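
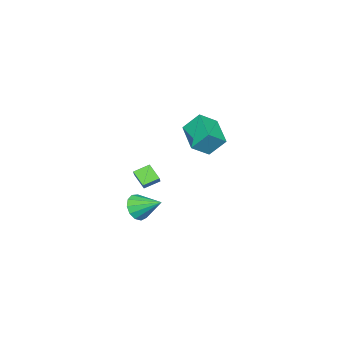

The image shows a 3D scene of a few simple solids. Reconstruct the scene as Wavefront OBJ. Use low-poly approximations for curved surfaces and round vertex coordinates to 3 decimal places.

v -0.825 -3.399 -4.186
v -0.339 -3.83 -3.361
v -0.935 -1.701 -3.234
v 0.086 -3.609 -3.707
v 0.222 -3.32 -4.206
v 0.025 -3.057 -4.698
v -0.441 -2.903 -5.028
v -1.029 -2.906 -5.09
v -1.553 -3.065 -4.865
v -1.845 -3.331 -4.425
v -1.814 -3.618 -3.909
v -1.468 -3.836 -3.481
v -0.919 -3.915 -3.276
v -1.757 0.589 3.165
v -2.195 1.519 4.352
v -0.344 2.12 2.488
v -0.782 3.049 3.675
v -0.698 -0.009 4.025
v -1.136 0.92 5.212
v 0.715 1.521 3.348
v 0.277 2.451 4.535
v -2.367 -4.722 -2.365
v -3.239 -4.058 -1.928
v -1.996 -3.729 -3.135
v -2.869 -3.065 -2.698
v -1.871 -4.455 -1.782
v -2.744 -3.791 -1.345
v -1.501 -3.462 -2.552
v -2.373 -2.798 -2.115
f 2 1 4
f 2 4 3
f 4 1 5
f 4 5 3
f 5 1 6
f 5 6 3
f 6 1 7
f 6 7 3
f 7 1 8
f 7 8 3
f 8 1 9
f 8 9 3
f 9 1 10
f 9 10 3
f 10 1 11
f 10 11 3
f 11 1 12
f 11 12 3
f 12 1 13
f 12 13 3
f 13 1 2
f 13 2 3
f 15 17 14
f 18 15 14
f 14 17 16
f 16 18 14
f 15 21 17
f 19 15 18
f 19 21 15
f 17 21 16
f 20 18 16
f 16 21 20
f 20 19 18
f 21 19 20
f 23 25 22
f 26 23 22
f 22 25 24
f 24 26 22
f 23 29 25
f 27 23 26
f 27 29 23
f 25 29 24
f 28 26 24
f 24 29 28
f 28 27 26
f 29 27 28



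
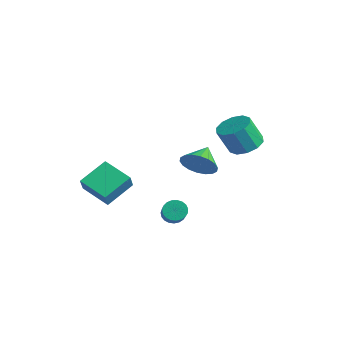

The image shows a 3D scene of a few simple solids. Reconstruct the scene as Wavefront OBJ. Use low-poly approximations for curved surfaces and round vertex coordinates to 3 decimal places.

v 2.966 2.23 3.194
v 3.883 2.234 3.348
v 3.651 1.594 4.741
v 2.734 1.59 4.586
v 3.669 2.731 3.541
v 3.436 2.091 4.934
v 3.186 3.037 3.601
v 2.953 2.397 4.994
v 2.619 3.034 3.506
v 2.387 2.394 4.898
v 2.185 2.725 3.291
v 1.953 2.085 4.683
v 2.049 2.226 3.039
v 1.817 1.586 4.432
v 2.264 1.729 2.846
v 2.031 1.089 4.239
v 2.747 1.423 2.786
v 2.514 0.783 4.179
v 3.313 1.426 2.882
v 3.081 0.786 4.274
v 3.747 1.735 3.097
v 3.515 1.095 4.489
v 2.723 -1.819 -0.477
v 3.128 -1.748 -0.928
v 4.582 -2.589 0.247
v 4.177 -2.661 0.697
v 3.151 -1.53 -0.801
v 4.606 -2.371 0.374
v 3.101 -1.362 -0.618
v 4.555 -2.203 0.557
v 2.985 -1.273 -0.41
v 4.439 -2.114 0.764
v 2.824 -1.278 -0.215
v 4.278 -2.119 0.96
v 2.645 -1.377 -0.064
v 4.099 -2.218 1.11
v 2.48 -1.553 0.015
v 3.934 -2.394 1.189
v 2.357 -1.774 0.008
v 3.811 -2.615 1.183
v 2.297 -2.004 -0.082
v 3.751 -2.845 1.093
v 2.31 -2.201 -0.24
v 3.765 -3.042 0.934
v 2.395 -2.333 -0.44
v 3.85 -3.174 0.735
v 2.537 -2.376 -0.646
v 3.992 -3.217 0.529
v 2.711 -2.322 -0.823
v 4.165 -3.163 0.352
v 2.887 -2.182 -0.94
v 4.341 -3.023 0.235
v 3.034 -1.979 -0.977
v 4.489 -2.82 0.198
v 3.727 -1.053 3.102
v 4.441 -0.976 3.739
v 3.073 -0.087 3.718
v 4.557 -0.702 3.433
v 4.509 -0.497 3.061
v 4.306 -0.403 2.697
v 3.988 -0.438 2.413
v 3.619 -0.594 2.266
v 3.271 -0.841 2.284
v 3.014 -1.131 2.465
v 2.898 -1.405 2.771
v 2.946 -1.609 3.143
v 3.149 -1.703 3.507
v 3.466 -1.669 3.791
v 3.836 -1.513 3.938
v 4.184 -1.265 3.92
v -1.043 -4.617 0.337
v -1.208 -3.094 1.183
v 0.469 -4.121 -0.261
v 0.305 -2.598 0.585
v -0.565 -5.042 1.195
v -0.729 -3.519 2.041
v 0.948 -4.546 0.597
v 0.783 -3.023 1.443
f 2 1 5
f 2 5 3
f 3 5 6
f 3 6 4
f 5 1 7
f 5 7 6
f 6 7 8
f 6 8 4
f 7 1 9
f 7 9 8
f 8 9 10
f 8 10 4
f 9 1 11
f 9 11 10
f 10 11 12
f 10 12 4
f 11 1 13
f 11 13 12
f 12 13 14
f 12 14 4
f 13 1 15
f 13 15 14
f 14 15 16
f 14 16 4
f 15 1 17
f 15 17 16
f 16 17 18
f 16 18 4
f 17 1 19
f 17 19 18
f 18 19 20
f 18 20 4
f 19 1 21
f 19 21 20
f 20 21 22
f 20 22 4
f 21 1 2
f 21 2 22
f 22 2 3
f 22 3 4
f 24 23 27
f 24 27 25
f 25 27 28
f 25 28 26
f 27 23 29
f 27 29 28
f 28 29 30
f 28 30 26
f 29 23 31
f 29 31 30
f 30 31 32
f 30 32 26
f 31 23 33
f 31 33 32
f 32 33 34
f 32 34 26
f 33 23 35
f 33 35 34
f 34 35 36
f 34 36 26
f 35 23 37
f 35 37 36
f 36 37 38
f 36 38 26
f 37 23 39
f 37 39 38
f 38 39 40
f 38 40 26
f 39 23 41
f 39 41 40
f 40 41 42
f 40 42 26
f 41 23 43
f 41 43 42
f 42 43 44
f 42 44 26
f 43 23 45
f 43 45 44
f 44 45 46
f 44 46 26
f 45 23 47
f 45 47 46
f 46 47 48
f 46 48 26
f 47 23 49
f 47 49 48
f 48 49 50
f 48 50 26
f 49 23 51
f 49 51 50
f 50 51 52
f 50 52 26
f 51 23 53
f 51 53 52
f 52 53 54
f 52 54 26
f 53 23 24
f 53 24 54
f 54 24 25
f 54 25 26
f 56 55 58
f 56 58 57
f 58 55 59
f 58 59 57
f 59 55 60
f 59 60 57
f 60 55 61
f 60 61 57
f 61 55 62
f 61 62 57
f 62 55 63
f 62 63 57
f 63 55 64
f 63 64 57
f 64 55 65
f 64 65 57
f 65 55 66
f 65 66 57
f 66 55 67
f 66 67 57
f 67 55 68
f 67 68 57
f 68 55 69
f 68 69 57
f 69 55 70
f 69 70 57
f 70 55 56
f 70 56 57
f 72 74 71
f 75 72 71
f 71 74 73
f 73 75 71
f 72 78 74
f 76 72 75
f 76 78 72
f 74 78 73
f 77 75 73
f 73 78 77
f 77 76 75
f 78 76 77



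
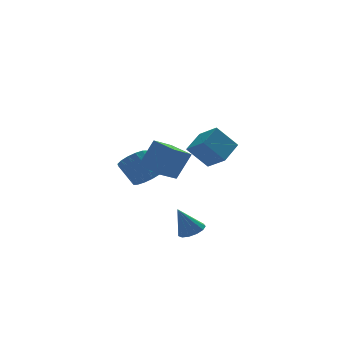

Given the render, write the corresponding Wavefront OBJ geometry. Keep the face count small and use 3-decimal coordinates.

v -1.447 -3.081 -2.703
v -0.769 -3.452 -2.348
v -2.233 -2.899 -1.017
v -0.678 -2.982 -2.356
v -0.83 -2.543 -2.474
v -1.178 -2.276 -2.666
v -1.612 -2.264 -2.869
v -1.993 -2.512 -3.02
v -2.201 -2.941 -3.07
v -2.169 -3.414 -3.004
v -1.908 -3.782 -2.842
v -1.501 -3.927 -2.637
v -1.076 -3.804 -2.452
v -1.462 3.342 -0.766
v -0.871 4.071 -1.214
v -1.386 5.247 0.019
v -1.978 4.518 0.466
v -1.35 4.113 -1.455
v -1.866 5.289 -0.222
v -1.86 3.949 -1.512
v -2.375 5.125 -0.279
v -2.263 3.622 -1.368
v -2.778 4.798 -0.135
v -2.451 3.22 -1.064
v -2.967 4.396 0.169
v -2.375 2.851 -0.68
v -2.89 4.027 0.553
v -2.054 2.613 -0.319
v -2.569 3.789 0.914
v -1.574 2.571 -0.078
v -2.09 3.747 1.155
v -1.065 2.735 -0.021
v -1.58 3.911 1.212
v -0.662 3.062 -0.165
v -1.177 4.238 1.068
v -0.473 3.464 -0.469
v -0.989 4.64 0.764
v -0.55 3.833 -0.853
v -1.065 5.009 0.38
v -1.977 0.434 0.521
v -1.024 0.454 2.302
v -2.517 2.162 0.791
v -1.564 2.181 2.572
v -0.656 0.959 -0.192
v 0.297 0.978 1.589
v -1.196 2.686 0.078
v -0.243 2.706 1.859
v -0.01 -4.322 2.88
v -1.13 -3.886 4.206
v -0.479 -3.071 2.074
v -1.599 -2.636 3.4
v 1.199 -3.404 3.6
v 0.079 -2.969 4.926
v 0.73 -2.154 2.794
v -0.39 -1.718 4.12
f 2 1 4
f 2 4 3
f 4 1 5
f 4 5 3
f 5 1 6
f 5 6 3
f 6 1 7
f 6 7 3
f 7 1 8
f 7 8 3
f 8 1 9
f 8 9 3
f 9 1 10
f 9 10 3
f 10 1 11
f 10 11 3
f 11 1 12
f 11 12 3
f 12 1 13
f 12 13 3
f 13 1 2
f 13 2 3
f 15 14 18
f 15 18 16
f 16 18 19
f 16 19 17
f 18 14 20
f 18 20 19
f 19 20 21
f 19 21 17
f 20 14 22
f 20 22 21
f 21 22 23
f 21 23 17
f 22 14 24
f 22 24 23
f 23 24 25
f 23 25 17
f 24 14 26
f 24 26 25
f 25 26 27
f 25 27 17
f 26 14 28
f 26 28 27
f 27 28 29
f 27 29 17
f 28 14 30
f 28 30 29
f 29 30 31
f 29 31 17
f 30 14 32
f 30 32 31
f 31 32 33
f 31 33 17
f 32 14 34
f 32 34 33
f 33 34 35
f 33 35 17
f 34 14 36
f 34 36 35
f 35 36 37
f 35 37 17
f 36 14 38
f 36 38 37
f 37 38 39
f 37 39 17
f 38 14 15
f 38 15 39
f 39 15 16
f 39 16 17
f 41 43 40
f 44 41 40
f 40 43 42
f 42 44 40
f 41 47 43
f 45 41 44
f 45 47 41
f 43 47 42
f 46 44 42
f 42 47 46
f 46 45 44
f 47 45 46
f 49 51 48
f 52 49 48
f 48 51 50
f 50 52 48
f 49 55 51
f 53 49 52
f 53 55 49
f 51 55 50
f 54 52 50
f 50 55 54
f 54 53 52
f 55 53 54



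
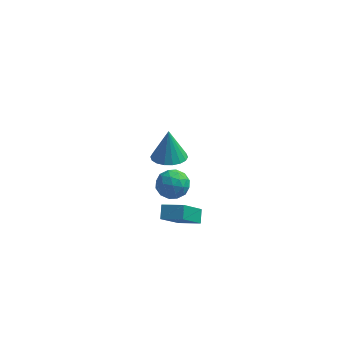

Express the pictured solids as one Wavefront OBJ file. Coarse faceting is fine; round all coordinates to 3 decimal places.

v 0.142 0.822 -4.387
v -0.543 -0.492 -2.788
v 0.079 1.482 -3.871
v -0.606 0.168 -2.272
v 1.306 0.652 -4.028
v 0.621 -0.662 -2.429
v 1.243 1.312 -3.512
v 0.558 -0.002 -1.913
v -0.114 -0.365 2.299
v 0.645 0.132 2.224
v -0.206 0.025 3.961
v 0.352 0.401 2.145
v -0.032 0.518 2.096
v -0.433 0.461 2.088
v -0.77 0.24 2.121
v -0.978 -0.101 2.189
v -1.014 -0.494 2.279
v -0.873 -0.862 2.373
v -0.58 -1.131 2.453
v -0.196 -1.248 2.501
v 0.205 -1.191 2.51
v 0.542 -0.969 2.477
v 0.75 -0.628 2.408
v 0.787 -0.235 2.318
v -1.405 2.816 -3.711
v -0.984 3.438 -4.304
v -0.156 2.842 -2.796
v 0.265 3.464 -3.389
v -0.49 3.736 -2.867
v -1.262 3.72 -3.433
v 0.122 2.56 -3.667
v -0.65 2.544 -4.233
v -0.041 3.28 -4.277
v -0.418 4.007 -3.782
v -0.722 2.273 -3.318
v -1.099 3 -2.823
v -1.304 3.124 -4.088
v 0.164 3.156 -3.012
v -0.28 3.315 -2.706
v -0.032 3.681 -3.054
v -1.467 3.29 -3.576
v -1.22 3.656 -3.924
v -0.929 3.831 -3.08
v 0.08 2.624 -3.176
v 0.327 2.99 -3.524
v -1.108 2.599 -4.046
v -0.86 2.965 -4.394
v -0.211 2.449 -4.02
v -0.502 3.397 -4.42
v 0.232 3.413 -3.883
v 0.148 2.882 -4.046
v -0.306 2.872 -4.379
v -0.724 3.824 -4.129
v 0.01 3.84 -3.592
v -0.434 4 -3.285
v -0.887 3.99 -3.617
v -0.17 3.732 -4.114
v -1.15 2.44 -3.508
v -0.416 2.456 -2.971
v -0.253 2.29 -3.483
v -0.706 2.28 -3.815
v -1.372 2.867 -3.217
v -0.638 2.883 -2.68
v -0.834 3.408 -2.721
v -1.288 3.398 -3.054
v -0.97 2.548 -2.986
f 2 4 1
f 5 2 1
f 1 4 3
f 3 5 1
f 2 8 4
f 6 2 5
f 6 8 2
f 4 8 3
f 7 5 3
f 3 8 7
f 7 6 5
f 8 6 7
f 10 9 12
f 10 12 11
f 12 9 13
f 12 13 11
f 13 9 14
f 13 14 11
f 14 9 15
f 14 15 11
f 15 9 16
f 15 16 11
f 16 9 17
f 16 17 11
f 17 9 18
f 17 18 11
f 18 9 19
f 18 19 11
f 19 9 20
f 19 20 11
f 20 9 21
f 20 21 11
f 21 9 22
f 21 22 11
f 22 9 23
f 22 23 11
f 23 9 24
f 23 24 11
f 24 9 10
f 24 10 11
f 25 62 41
f 62 36 65
f 41 65 30
f 62 65 41
f 25 41 37
f 41 30 42
f 37 42 26
f 41 42 37
f 25 37 46
f 37 26 47
f 46 47 32
f 37 47 46
f 25 46 58
f 46 32 61
f 58 61 35
f 46 61 58
f 25 58 62
f 58 35 66
f 62 66 36
f 58 66 62
f 26 42 53
f 42 30 56
f 53 56 34
f 42 56 53
f 30 65 43
f 65 36 64
f 43 64 29
f 65 64 43
f 36 66 63
f 66 35 59
f 63 59 27
f 66 59 63
f 35 61 60
f 61 32 48
f 60 48 31
f 61 48 60
f 32 47 52
f 47 26 49
f 52 49 33
f 47 49 52
f 28 54 40
f 54 34 55
f 40 55 29
f 54 55 40
f 28 40 38
f 40 29 39
f 38 39 27
f 40 39 38
f 28 38 45
f 38 27 44
f 45 44 31
f 38 44 45
f 28 45 50
f 45 31 51
f 50 51 33
f 45 51 50
f 28 50 54
f 50 33 57
f 54 57 34
f 50 57 54
f 29 55 43
f 55 34 56
f 43 56 30
f 55 56 43
f 27 39 63
f 39 29 64
f 63 64 36
f 39 64 63
f 31 44 60
f 44 27 59
f 60 59 35
f 44 59 60
f 33 51 52
f 51 31 48
f 52 48 32
f 51 48 52
f 34 57 53
f 57 33 49
f 53 49 26
f 57 49 53



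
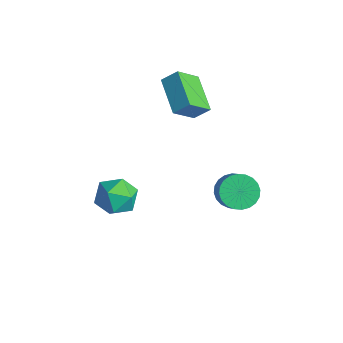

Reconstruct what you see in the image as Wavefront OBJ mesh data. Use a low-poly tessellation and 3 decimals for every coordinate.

v 3.031 3.966 -1.624
v 3.79 4.387 -2.121
v 5.069 3.814 -0.653
v 4.309 3.394 -0.156
v 3.669 4.685 -1.9
v 4.948 4.112 -0.431
v 3.451 4.874 -1.637
v 4.73 4.301 -0.168
v 3.169 4.924 -1.372
v 4.448 4.351 0.097
v 2.866 4.829 -1.145
v 4.145 4.256 0.324
v 2.588 4.602 -0.991
v 3.867 4.029 0.477
v 2.378 4.279 -0.934
v 3.657 3.706 0.535
v 2.266 3.908 -0.982
v 3.545 3.335 0.487
v 2.271 3.546 -1.127
v 3.55 2.973 0.341
v 2.392 3.248 -1.349
v 3.671 2.675 0.12
v 2.61 3.059 -1.612
v 3.889 2.486 -0.143
v 2.892 3.009 -1.877
v 4.171 2.436 -0.408
v 3.195 3.104 -2.104
v 4.474 2.531 -0.635
v 3.473 3.331 -2.257
v 4.752 2.758 -0.789
v 3.683 3.654 -2.315
v 4.962 3.081 -0.846
v 3.795 4.025 -2.267
v 5.074 3.452 -0.798
v -1.983 2.957 3.785
v -1.52 3.627 4.494
v -2.048 4.227 2.627
v -1.585 4.897 3.336
v -0.015 2.383 3.044
v 0.448 3.053 3.753
v -0.08 3.653 1.886
v 0.383 4.323 2.595
v -1.467 -0.969 -3.19
v -0.785 -0.018 -3.536
v -0.255 -1.282 -1.664
v 0.427 -0.331 -2.01
v -0.696 -0.148 -1.569
v -1.445 0.045 -2.512
v 0.405 -1.345 -2.688
v -0.344 -1.152 -3.631
v 0.371 -0.251 -3.226
v -0.309 0.489 -2.534
v -0.731 -1.789 -2.666
v -1.411 -1.049 -1.974
f 2 1 5
f 2 5 3
f 3 5 6
f 3 6 4
f 5 1 7
f 5 7 6
f 6 7 8
f 6 8 4
f 7 1 9
f 7 9 8
f 8 9 10
f 8 10 4
f 9 1 11
f 9 11 10
f 10 11 12
f 10 12 4
f 11 1 13
f 11 13 12
f 12 13 14
f 12 14 4
f 13 1 15
f 13 15 14
f 14 15 16
f 14 16 4
f 15 1 17
f 15 17 16
f 16 17 18
f 16 18 4
f 17 1 19
f 17 19 18
f 18 19 20
f 18 20 4
f 19 1 21
f 19 21 20
f 20 21 22
f 20 22 4
f 21 1 23
f 21 23 22
f 22 23 24
f 22 24 4
f 23 1 25
f 23 25 24
f 24 25 26
f 24 26 4
f 25 1 27
f 25 27 26
f 26 27 28
f 26 28 4
f 27 1 29
f 27 29 28
f 28 29 30
f 28 30 4
f 29 1 31
f 29 31 30
f 30 31 32
f 30 32 4
f 31 1 33
f 31 33 32
f 32 33 34
f 32 34 4
f 33 1 2
f 33 2 34
f 34 2 3
f 34 3 4
f 36 38 35
f 39 36 35
f 35 38 37
f 37 39 35
f 36 42 38
f 40 36 39
f 40 42 36
f 38 42 37
f 41 39 37
f 37 42 41
f 41 40 39
f 42 40 41
f 43 54 48
f 43 48 44
f 43 44 50
f 43 50 53
f 43 53 54
f 44 48 52
f 48 54 47
f 54 53 45
f 53 50 49
f 50 44 51
f 46 52 47
f 46 47 45
f 46 45 49
f 46 49 51
f 46 51 52
f 47 52 48
f 45 47 54
f 49 45 53
f 51 49 50
f 52 51 44



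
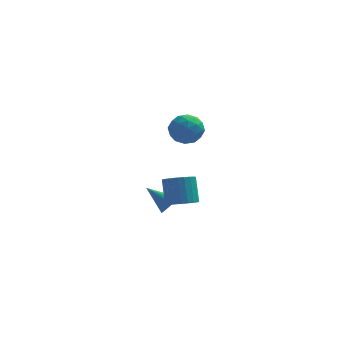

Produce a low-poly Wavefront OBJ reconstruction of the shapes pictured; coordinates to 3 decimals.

v 2.66 -3.286 0.617
v 3.171 -3.742 0.969
v 3.011 -2.989 2.175
v 2.5 -2.534 1.823
v 3.35 -3.527 0.859
v 3.19 -2.775 2.065
v 3.424 -3.276 0.712
v 3.264 -2.523 1.918
v 3.382 -3.026 0.551
v 3.222 -2.274 1.756
v 3.229 -2.816 0.399
v 3.069 -2.064 1.605
v 2.99 -2.677 0.281
v 2.83 -1.925 1.487
v 2.701 -2.631 0.214
v 2.541 -1.879 1.42
v 2.406 -2.685 0.208
v 2.246 -1.933 1.414
v 2.149 -2.831 0.265
v 1.989 -2.078 1.471
v 1.97 -3.045 0.375
v 1.81 -2.293 1.581
v 1.896 -3.297 0.522
v 1.736 -2.544 1.728
v 1.938 -3.546 0.684
v 1.778 -2.794 1.889
v 2.091 -3.756 0.835
v 1.931 -3.004 2.041
v 2.33 -3.895 0.953
v 2.17 -3.143 2.159
v 2.619 -3.941 1.02
v 2.459 -3.189 2.226
v 2.914 -3.887 1.026
v 2.754 -3.135 2.232
v 2.106 -2.095 -0.183
v 2.507 -1.946 0.252
v 0.994 -1.685 0.703
v 2.485 -1.729 0.124
v 2.398 -1.574 -0.057
v 2.26 -1.51 -0.26
v 2.096 -1.547 -0.45
v 1.933 -1.678 -0.593
v 1.801 -1.882 -0.666
v 1.721 -2.122 -0.655
v 1.708 -2.358 -0.562
v 1.763 -2.548 -0.404
v 1.879 -2.66 -0.207
v 2.033 -2.674 -0.007
v 2.2 -2.588 0.164
v 2.351 -2.417 0.274
v 2.46 -2.19 0.305
v 2.359 3.381 2.904
v 3.3 3.402 2.806
v 2.24 2.598 1.594
v 3.181 2.619 1.496
v 2.788 2.1 2.183
v 2.862 2.584 2.993
v 2.678 3.416 1.407
v 2.752 3.9 2.217
v 3.497 3.423 1.881
v 3.565 2.61 2.36
v 1.975 3.39 2.04
v 2.043 2.577 2.519
v 2.84 3.46 2.97
v 2.7 2.54 1.43
v 2.469 2.235 1.834
v 3.022 2.247 1.776
v 2.583 2.98 3.08
v 3.136 2.992 3.022
v 2.835 2.227 2.656
v 2.404 3.008 1.378
v 2.957 3.02 1.32
v 2.518 3.753 2.624
v 3.071 3.765 2.566
v 2.705 3.773 1.744
v 3.509 3.485 2.369
v 3.439 3.025 1.598
v 3.143 3.493 1.546
v 3.187 3.778 2.022
v 3.549 3.007 2.65
v 3.479 2.547 1.88
v 3.248 2.242 2.284
v 3.291 2.527 2.76
v 3.665 3.02 2.107
v 2.061 3.453 2.52
v 1.991 2.993 1.75
v 2.249 3.473 1.64
v 2.292 3.758 2.116
v 2.101 2.975 2.802
v 2.031 2.515 2.031
v 2.353 2.222 2.378
v 2.397 2.507 2.854
v 1.875 2.98 2.293
f 2 1 5
f 2 5 3
f 3 5 6
f 3 6 4
f 5 1 7
f 5 7 6
f 6 7 8
f 6 8 4
f 7 1 9
f 7 9 8
f 8 9 10
f 8 10 4
f 9 1 11
f 9 11 10
f 10 11 12
f 10 12 4
f 11 1 13
f 11 13 12
f 12 13 14
f 12 14 4
f 13 1 15
f 13 15 14
f 14 15 16
f 14 16 4
f 15 1 17
f 15 17 16
f 16 17 18
f 16 18 4
f 17 1 19
f 17 19 18
f 18 19 20
f 18 20 4
f 19 1 21
f 19 21 20
f 20 21 22
f 20 22 4
f 21 1 23
f 21 23 22
f 22 23 24
f 22 24 4
f 23 1 25
f 23 25 24
f 24 25 26
f 24 26 4
f 25 1 27
f 25 27 26
f 26 27 28
f 26 28 4
f 27 1 29
f 27 29 28
f 28 29 30
f 28 30 4
f 29 1 31
f 29 31 30
f 30 31 32
f 30 32 4
f 31 1 33
f 31 33 32
f 32 33 34
f 32 34 4
f 33 1 2
f 33 2 34
f 34 2 3
f 34 3 4
f 36 35 38
f 36 38 37
f 38 35 39
f 38 39 37
f 39 35 40
f 39 40 37
f 40 35 41
f 40 41 37
f 41 35 42
f 41 42 37
f 42 35 43
f 42 43 37
f 43 35 44
f 43 44 37
f 44 35 45
f 44 45 37
f 45 35 46
f 45 46 37
f 46 35 47
f 46 47 37
f 47 35 48
f 47 48 37
f 48 35 49
f 48 49 37
f 49 35 50
f 49 50 37
f 50 35 51
f 50 51 37
f 51 35 36
f 51 36 37
f 52 89 68
f 89 63 92
f 68 92 57
f 89 92 68
f 52 68 64
f 68 57 69
f 64 69 53
f 68 69 64
f 52 64 73
f 64 53 74
f 73 74 59
f 64 74 73
f 52 73 85
f 73 59 88
f 85 88 62
f 73 88 85
f 52 85 89
f 85 62 93
f 89 93 63
f 85 93 89
f 53 69 80
f 69 57 83
f 80 83 61
f 69 83 80
f 57 92 70
f 92 63 91
f 70 91 56
f 92 91 70
f 63 93 90
f 93 62 86
f 90 86 54
f 93 86 90
f 62 88 87
f 88 59 75
f 87 75 58
f 88 75 87
f 59 74 79
f 74 53 76
f 79 76 60
f 74 76 79
f 55 81 67
f 81 61 82
f 67 82 56
f 81 82 67
f 55 67 65
f 67 56 66
f 65 66 54
f 67 66 65
f 55 65 72
f 65 54 71
f 72 71 58
f 65 71 72
f 55 72 77
f 72 58 78
f 77 78 60
f 72 78 77
f 55 77 81
f 77 60 84
f 81 84 61
f 77 84 81
f 56 82 70
f 82 61 83
f 70 83 57
f 82 83 70
f 54 66 90
f 66 56 91
f 90 91 63
f 66 91 90
f 58 71 87
f 71 54 86
f 87 86 62
f 71 86 87
f 60 78 79
f 78 58 75
f 79 75 59
f 78 75 79
f 61 84 80
f 84 60 76
f 80 76 53
f 84 76 80



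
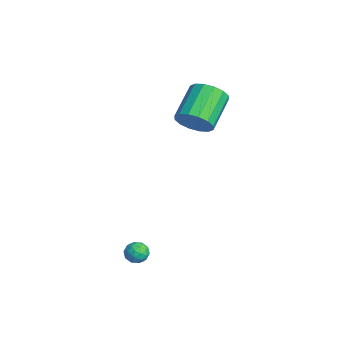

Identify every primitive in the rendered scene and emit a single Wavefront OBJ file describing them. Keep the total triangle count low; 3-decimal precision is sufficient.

v 1.675 -2.629 -3.099
v 2.007 -2.226 -2.745
v 2.113 -3.414 -2.615
v 2.445 -3.011 -2.261
v 1.821 -3.058 -2.184
v 1.55 -2.573 -2.483
v 2.57 -3.067 -2.877
v 2.299 -2.582 -3.176
v 2.56 -2.497 -2.608
v 2.098 -2.491 -2.18
v 2.022 -3.149 -3.18
v 1.56 -3.143 -2.752
v 1.803 -2.358 -2.964
v 2.317 -3.282 -2.396
v 1.95 -3.309 -2.35
v 2.146 -3.072 -2.142
v 1.534 -2.562 -2.81
v 1.729 -2.325 -2.602
v 1.62 -2.814 -2.272
v 2.391 -3.315 -2.758
v 2.586 -3.078 -2.55
v 1.974 -2.568 -3.218
v 2.17 -2.331 -3.01
v 2.5 -2.826 -3.088
v 2.323 -2.281 -2.676
v 2.58 -2.742 -2.392
v 2.654 -2.776 -2.754
v 2.495 -2.49 -2.929
v 2.051 -2.277 -2.424
v 2.308 -2.739 -2.14
v 1.941 -2.766 -2.094
v 1.782 -2.481 -2.27
v 2.376 -2.437 -2.344
v 1.812 -2.901 -3.22
v 2.069 -3.363 -2.936
v 2.338 -3.159 -3.09
v 2.179 -2.874 -3.266
v 1.54 -2.898 -2.968
v 1.797 -3.359 -2.684
v 1.625 -3.15 -2.431
v 1.466 -2.864 -2.606
v 1.744 -3.203 -3.016
v -3.065 1.513 2.196
v -2.704 1.115 3.063
v -4.074 2.329 4.191
v -4.435 2.727 3.324
v -2.403 1.54 2.972
v -3.774 2.753 4.1
v -2.28 1.957 2.673
v -3.65 3.17 3.801
v -2.367 2.255 2.246
v -3.737 3.469 3.374
v -2.641 2.355 1.806
v -4.011 3.568 2.934
v -3.028 2.229 1.47
v -4.399 3.442 2.598
v -3.426 1.911 1.329
v -4.796 3.125 2.457
v -3.726 1.487 1.42
v -5.097 2.7 2.548
v -3.85 1.07 1.719
v -5.22 2.283 2.847
v -3.763 0.771 2.146
v -5.133 1.985 3.274
v -3.489 0.672 2.586
v -4.859 1.885 3.714
v -3.101 0.798 2.922
v -4.472 2.011 4.05
f 1 38 17
f 38 12 41
f 17 41 6
f 38 41 17
f 1 17 13
f 17 6 18
f 13 18 2
f 17 18 13
f 1 13 22
f 13 2 23
f 22 23 8
f 13 23 22
f 1 22 34
f 22 8 37
f 34 37 11
f 22 37 34
f 1 34 38
f 34 11 42
f 38 42 12
f 34 42 38
f 2 18 29
f 18 6 32
f 29 32 10
f 18 32 29
f 6 41 19
f 41 12 40
f 19 40 5
f 41 40 19
f 12 42 39
f 42 11 35
f 39 35 3
f 42 35 39
f 11 37 36
f 37 8 24
f 36 24 7
f 37 24 36
f 8 23 28
f 23 2 25
f 28 25 9
f 23 25 28
f 4 30 16
f 30 10 31
f 16 31 5
f 30 31 16
f 4 16 14
f 16 5 15
f 14 15 3
f 16 15 14
f 4 14 21
f 14 3 20
f 21 20 7
f 14 20 21
f 4 21 26
f 21 7 27
f 26 27 9
f 21 27 26
f 4 26 30
f 26 9 33
f 30 33 10
f 26 33 30
f 5 31 19
f 31 10 32
f 19 32 6
f 31 32 19
f 3 15 39
f 15 5 40
f 39 40 12
f 15 40 39
f 7 20 36
f 20 3 35
f 36 35 11
f 20 35 36
f 9 27 28
f 27 7 24
f 28 24 8
f 27 24 28
f 10 33 29
f 33 9 25
f 29 25 2
f 33 25 29
f 44 43 47
f 44 47 45
f 45 47 48
f 45 48 46
f 47 43 49
f 47 49 48
f 48 49 50
f 48 50 46
f 49 43 51
f 49 51 50
f 50 51 52
f 50 52 46
f 51 43 53
f 51 53 52
f 52 53 54
f 52 54 46
f 53 43 55
f 53 55 54
f 54 55 56
f 54 56 46
f 55 43 57
f 55 57 56
f 56 57 58
f 56 58 46
f 57 43 59
f 57 59 58
f 58 59 60
f 58 60 46
f 59 43 61
f 59 61 60
f 60 61 62
f 60 62 46
f 61 43 63
f 61 63 62
f 62 63 64
f 62 64 46
f 63 43 65
f 63 65 64
f 64 65 66
f 64 66 46
f 65 43 67
f 65 67 66
f 66 67 68
f 66 68 46
f 67 43 44
f 67 44 68
f 68 44 45
f 68 45 46



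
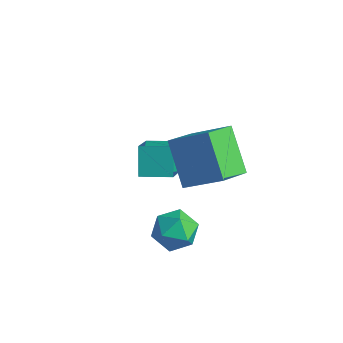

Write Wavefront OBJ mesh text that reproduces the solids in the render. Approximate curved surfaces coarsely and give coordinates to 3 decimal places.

v -0.283 -2.773 -3.428
v 0.387 -2.882 -2.754
v -0.687 -4.258 -3.266
v -0.017 -4.367 -2.592
v -0.789 -3.83 -2.416
v -0.539 -2.912 -2.516
v 0.239 -4.228 -3.504
v 0.489 -3.31 -3.604
v 0.71 -3.781 -2.801
v 0.075 -3.535 -2.129
v -0.375 -3.605 -3.891
v -1.01 -3.359 -3.219
v -0.012 -2.105 -0.89
v 0.133 -3.459 -0.215
v -1.342 -1.531 0.547
v -1.197 -2.885 1.222
v 1.357 -1.455 0.118
v 1.502 -2.809 0.793
v 0.027 -0.881 1.555
v 0.172 -2.235 2.23
v -3.457 -1.807 -3.168
v -4.056 -1.216 -2.138
v -2.452 -0.99 -3.052
v -3.051 -0.399 -2.022
v -2.609 -3.021 -1.978
v -3.208 -2.43 -0.948
v -1.604 -2.204 -1.862
v -2.203 -1.613 -0.832
f 1 12 6
f 1 6 2
f 1 2 8
f 1 8 11
f 1 11 12
f 2 6 10
f 6 12 5
f 12 11 3
f 11 8 7
f 8 2 9
f 4 10 5
f 4 5 3
f 4 3 7
f 4 7 9
f 4 9 10
f 5 10 6
f 3 5 12
f 7 3 11
f 9 7 8
f 10 9 2
f 14 16 13
f 17 14 13
f 13 16 15
f 15 17 13
f 14 20 16
f 18 14 17
f 18 20 14
f 16 20 15
f 19 17 15
f 15 20 19
f 19 18 17
f 20 18 19
f 22 24 21
f 25 22 21
f 21 24 23
f 23 25 21
f 22 28 24
f 26 22 25
f 26 28 22
f 24 28 23
f 27 25 23
f 23 28 27
f 27 26 25
f 28 26 27



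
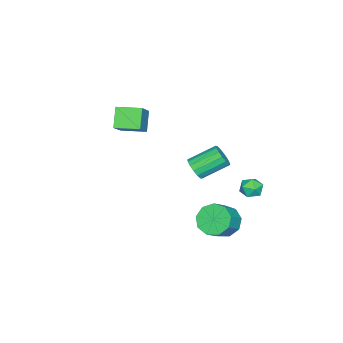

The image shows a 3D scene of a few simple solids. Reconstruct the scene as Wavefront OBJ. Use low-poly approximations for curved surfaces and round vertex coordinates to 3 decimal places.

v -3.298 4.102 -2.106
v -2.776 3.541 -2.064
v -4.104 3.399 -1.476
v -3.582 2.838 -1.434
v -3.478 3.489 -1.041
v -2.98 3.924 -1.431
v -3.9 3.016 -2.109
v -3.402 3.451 -2.499
v -3.148 2.87 -2.066
v -2.887 3.162 -1.406
v -3.993 3.778 -2.134
v -3.732 4.07 -1.474
v -2.524 -4.369 1.14
v -3.418 -4.702 2.245
v -2.963 -2.905 1.226
v -3.857 -3.238 2.331
v -1.043 -4.002 2.449
v -1.937 -4.335 3.554
v -1.482 -2.538 2.535
v -2.376 -2.871 3.64
v 0.387 3.603 -1.849
v 0.832 2.878 -2.465
v 1.958 2.771 -1.526
v 1.513 3.497 -0.911
v 1.054 3.533 -2.657
v 2.18 3.427 -1.718
v 0.964 4.221 -2.472
v 2.09 4.115 -1.533
v 0.604 4.62 -1.995
v 1.73 4.514 -1.057
v 0.143 4.543 -1.45
v 1.269 4.437 -0.512
v -0.205 4.026 -1.092
v 0.922 3.92 -0.153
v -0.275 3.312 -1.088
v 0.851 3.206 -0.149
v -0.036 2.733 -1.441
v 1.09 2.627 -0.502
v 0.401 2.562 -1.984
v 1.527 2.456 -1.045
v -2.527 0.356 -0.597
v -2.104 0.922 -0.902
v -3.13 2.191 0.031
v -3.553 1.624 0.337
v -2.405 0.868 -1.159
v -3.431 2.137 -0.225
v -2.738 0.676 -1.264
v -3.764 1.945 -0.331
v -3.015 0.399 -1.191
v -4.041 1.668 -0.257
v -3.161 0.11 -0.959
v -4.187 1.378 -0.025
v -3.137 -0.113 -0.63
v -4.163 1.155 0.304
v -2.95 -0.211 -0.291
v -3.976 1.058 0.642
v -2.649 -0.157 -0.035
v -3.675 1.112 0.899
v -2.316 0.035 0.071
v -3.342 1.304 1.004
v -2.039 0.312 -0.003
v -3.065 1.581 0.931
v -1.893 0.602 -0.235
v -2.919 1.87 0.699
v -1.917 0.825 -0.564
v -2.943 2.093 0.37
f 1 12 6
f 1 6 2
f 1 2 8
f 1 8 11
f 1 11 12
f 2 6 10
f 6 12 5
f 12 11 3
f 11 8 7
f 8 2 9
f 4 10 5
f 4 5 3
f 4 3 7
f 4 7 9
f 4 9 10
f 5 10 6
f 3 5 12
f 7 3 11
f 9 7 8
f 10 9 2
f 14 16 13
f 17 14 13
f 13 16 15
f 15 17 13
f 14 20 16
f 18 14 17
f 18 20 14
f 16 20 15
f 19 17 15
f 15 20 19
f 19 18 17
f 20 18 19
f 22 21 25
f 22 25 23
f 23 25 26
f 23 26 24
f 25 21 27
f 25 27 26
f 26 27 28
f 26 28 24
f 27 21 29
f 27 29 28
f 28 29 30
f 28 30 24
f 29 21 31
f 29 31 30
f 30 31 32
f 30 32 24
f 31 21 33
f 31 33 32
f 32 33 34
f 32 34 24
f 33 21 35
f 33 35 34
f 34 35 36
f 34 36 24
f 35 21 37
f 35 37 36
f 36 37 38
f 36 38 24
f 37 21 39
f 37 39 38
f 38 39 40
f 38 40 24
f 39 21 22
f 39 22 40
f 40 22 23
f 40 23 24
f 42 41 45
f 42 45 43
f 43 45 46
f 43 46 44
f 45 41 47
f 45 47 46
f 46 47 48
f 46 48 44
f 47 41 49
f 47 49 48
f 48 49 50
f 48 50 44
f 49 41 51
f 49 51 50
f 50 51 52
f 50 52 44
f 51 41 53
f 51 53 52
f 52 53 54
f 52 54 44
f 53 41 55
f 53 55 54
f 54 55 56
f 54 56 44
f 55 41 57
f 55 57 56
f 56 57 58
f 56 58 44
f 57 41 59
f 57 59 58
f 58 59 60
f 58 60 44
f 59 41 61
f 59 61 60
f 60 61 62
f 60 62 44
f 61 41 63
f 61 63 62
f 62 63 64
f 62 64 44
f 63 41 65
f 63 65 64
f 64 65 66
f 64 66 44
f 65 41 42
f 65 42 66
f 66 42 43
f 66 43 44



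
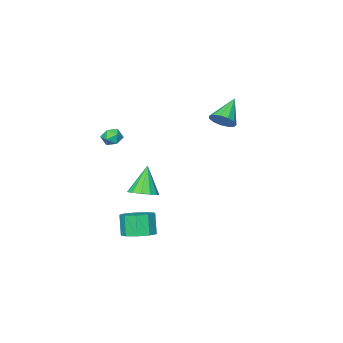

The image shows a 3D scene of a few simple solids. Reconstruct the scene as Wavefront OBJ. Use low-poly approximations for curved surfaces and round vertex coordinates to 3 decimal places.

v -3.114 -0.533 2.148
v -2.596 -1.069 2.49
v -4.466 -1.087 3.332
v -2.55 -0.674 2.726
v -2.684 -0.235 2.779
v -2.954 0.109 2.631
v -3.275 0.25 2.33
v -3.546 0.141 1.971
v -3.679 -0.181 1.668
v -3.633 -0.616 1.518
v -3.422 -1.024 1.567
v -3.114 -1.277 1.801
v -2.806 -1.293 2.145
v 3.74 0.733 -3.975
v 4.681 0.818 -3.757
v 4.422 0.372 -2.466
v 3.48 0.287 -2.685
v 4.365 1.386 -3.624
v 4.106 0.94 -2.333
v 3.756 1.649 -3.655
v 3.497 1.202 -2.365
v 3.14 1.483 -3.836
v 2.881 1.036 -2.546
v 2.804 0.966 -4.082
v 2.545 0.52 -2.792
v 2.906 0.341 -4.278
v 2.647 -0.106 -2.988
v 3.398 -0.101 -4.333
v 3.139 -0.548 -3.042
v 4.05 -0.153 -4.22
v 3.791 -0.599 -2.929
v 4.556 0.21 -3.992
v 4.297 -0.236 -2.702
v 3.248 -1.8 1.779
v 3.72 -2.092 2.14
v 2.58 -2.608 2
v 3.052 -2.9 2.361
v 2.772 -2.339 2.574
v 3.185 -1.839 2.437
v 3.115 -2.861 1.703
v 3.528 -2.361 1.566
v 3.638 -2.747 2.093
v 3.426 -2.424 2.631
v 2.874 -2.276 1.509
v 2.662 -1.953 2.047
v 2.019 -1.122 -2.143
v 2.827 -1.007 -1.788
v 1.321 -1.598 -0.397
v 2.596 -0.563 -1.76
v 2.181 -0.296 -1.853
v 1.715 -0.292 -2.039
v 1.346 -0.552 -2.257
v 1.19 -0.992 -2.439
v 1.298 -1.474 -2.528
v 1.635 -1.844 -2.494
v 2.093 -1.985 -2.349
v 2.529 -1.852 -2.138
v 2.802 -1.487 -1.929
f 2 1 4
f 2 4 3
f 4 1 5
f 4 5 3
f 5 1 6
f 5 6 3
f 6 1 7
f 6 7 3
f 7 1 8
f 7 8 3
f 8 1 9
f 8 9 3
f 9 1 10
f 9 10 3
f 10 1 11
f 10 11 3
f 11 1 12
f 11 12 3
f 12 1 13
f 12 13 3
f 13 1 2
f 13 2 3
f 15 14 18
f 15 18 16
f 16 18 19
f 16 19 17
f 18 14 20
f 18 20 19
f 19 20 21
f 19 21 17
f 20 14 22
f 20 22 21
f 21 22 23
f 21 23 17
f 22 14 24
f 22 24 23
f 23 24 25
f 23 25 17
f 24 14 26
f 24 26 25
f 25 26 27
f 25 27 17
f 26 14 28
f 26 28 27
f 27 28 29
f 27 29 17
f 28 14 30
f 28 30 29
f 29 30 31
f 29 31 17
f 30 14 32
f 30 32 31
f 31 32 33
f 31 33 17
f 32 14 15
f 32 15 33
f 33 15 16
f 33 16 17
f 34 45 39
f 34 39 35
f 34 35 41
f 34 41 44
f 34 44 45
f 35 39 43
f 39 45 38
f 45 44 36
f 44 41 40
f 41 35 42
f 37 43 38
f 37 38 36
f 37 36 40
f 37 40 42
f 37 42 43
f 38 43 39
f 36 38 45
f 40 36 44
f 42 40 41
f 43 42 35
f 47 46 49
f 47 49 48
f 49 46 50
f 49 50 48
f 50 46 51
f 50 51 48
f 51 46 52
f 51 52 48
f 52 46 53
f 52 53 48
f 53 46 54
f 53 54 48
f 54 46 55
f 54 55 48
f 55 46 56
f 55 56 48
f 56 46 57
f 56 57 48
f 57 46 58
f 57 58 48
f 58 46 47
f 58 47 48



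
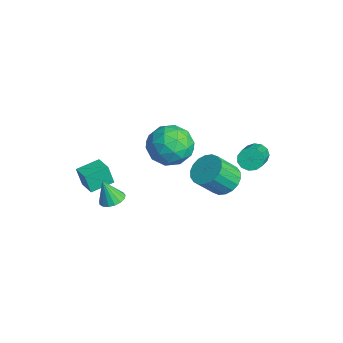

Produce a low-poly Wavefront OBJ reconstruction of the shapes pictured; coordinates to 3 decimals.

v -3.47 -3.178 -3.432
v -3.62 -3.415 -2.359
v -3.685 -1.969 -3.195
v -3.835 -2.207 -2.121
v -2.465 -3.033 -3.259
v -2.615 -3.271 -2.185
v -2.68 -1.825 -3.021
v -2.83 -2.062 -1.948
v -0.426 -2.606 -2.225
v -0.089 -3.151 -2.335
v -0.654 -2.994 -0.995
v 0.125 -2.951 -2.232
v 0.213 -2.671 -2.128
v 0.155 -2.377 -2.046
v -0.037 -2.135 -2.005
v -0.318 -2.001 -2.015
v -0.623 -2.006 -2.073
v -0.884 -2.148 -2.166
v -1.039 -2.396 -2.272
v -1.055 -2.691 -2.368
v -0.926 -2.967 -2.431
v -0.683 -3.161 -2.447
v -0.381 -3.227 -2.412
v -0.038 1.212 0.657
v 0.799 0.378 0.853
v -1.419 -0.058 1.147
v -0.582 -0.892 1.343
v -0.671 0.052 2.076
v 0.183 0.837 1.773
v -0.803 -0.517 0.227
v 0.051 0.268 -0.076
v 0.326 -0.691 0.588
v 0.408 -0.34 1.731
v -1.028 0.66 0.269
v -0.946 1.011 1.412
v 0.502 0.906 0.712
v -1.122 -0.586 1.288
v -1.174 -0.031 1.719
v -0.682 -0.522 1.834
v 0.14 1.177 1.253
v 0.632 0.686 1.368
v -0.232 0.495 2.087
v -1.252 -0.366 0.632
v -0.76 -0.857 0.747
v 0.062 0.842 0.166
v 0.554 0.351 0.281
v -0.388 -0.175 -0.087
v 0.716 -0.213 0.672
v -0.096 -0.959 0.96
v -0.226 -0.738 0.303
v 0.276 -0.277 0.125
v 0.764 -0.006 1.343
v -0.048 -0.752 1.631
v -0.1 -0.197 2.062
v 0.402 0.264 1.884
v 0.486 -0.634 1.187
v -0.572 1.072 0.369
v -1.384 0.326 0.657
v -1.022 0.056 0.116
v -0.52 0.517 -0.062
v -0.524 1.279 1.04
v -1.336 0.533 1.328
v -0.896 0.597 1.875
v -0.394 1.058 1.697
v -1.106 0.954 0.813
v -1.003 3.14 -2.877
v -0.174 3.48 -2.67
v -0.048 2.461 -1.496
v -0.877 2.12 -1.703
v -0.426 3.71 -2.444
v -0.3 2.691 -1.269
v -0.792 3.827 -2.303
v -0.667 2.808 -1.129
v -1.2 3.808 -2.276
v -1.075 2.788 -1.102
v -1.569 3.656 -2.368
v -1.444 2.637 -1.194
v -1.826 3.402 -2.561
v -1.7 2.383 -1.387
v -1.92 3.096 -2.817
v -1.794 2.077 -1.642
v -1.832 2.799 -3.084
v -1.706 1.78 -1.91
v -1.58 2.569 -3.311
v -1.454 1.55 -2.136
v -1.213 2.452 -3.451
v -1.088 1.433 -2.277
v -0.805 2.472 -3.478
v -0.68 1.452 -2.304
v -0.436 2.623 -3.386
v -0.311 1.604 -2.212
v -0.18 2.877 -3.193
v -0.054 1.858 -2.019
v -0.086 3.183 -2.938
v 0.04 2.164 -1.763
v 1.268 3.753 0.603
v 1.664 3.871 0.141
v 3.248 2.984 1.275
v 2.852 2.867 1.737
v 1.671 4.151 0.35
v 3.255 3.264 1.484
v 1.55 4.304 0.64
v 3.134 3.417 1.773
v 1.34 4.283 0.918
v 2.924 3.396 2.051
v 1.106 4.094 1.096
v 2.69 3.207 2.229
v 0.924 3.796 1.118
v 2.508 2.909 2.251
v 0.851 3.485 0.976
v 2.435 2.598 2.109
v 0.911 3.259 0.716
v 2.495 2.373 1.849
v 1.084 3.19 0.421
v 2.668 2.304 1.554
v 1.315 3.3 0.183
v 2.899 2.413 1.316
v 1.532 3.554 0.079
v 3.115 2.667 1.212
f 2 4 1
f 5 2 1
f 1 4 3
f 3 5 1
f 2 8 4
f 6 2 5
f 6 8 2
f 4 8 3
f 7 5 3
f 3 8 7
f 7 6 5
f 8 6 7
f 10 9 12
f 10 12 11
f 12 9 13
f 12 13 11
f 13 9 14
f 13 14 11
f 14 9 15
f 14 15 11
f 15 9 16
f 15 16 11
f 16 9 17
f 16 17 11
f 17 9 18
f 17 18 11
f 18 9 19
f 18 19 11
f 19 9 20
f 19 20 11
f 20 9 21
f 20 21 11
f 21 9 22
f 21 22 11
f 22 9 23
f 22 23 11
f 23 9 10
f 23 10 11
f 24 61 40
f 61 35 64
f 40 64 29
f 61 64 40
f 24 40 36
f 40 29 41
f 36 41 25
f 40 41 36
f 24 36 45
f 36 25 46
f 45 46 31
f 36 46 45
f 24 45 57
f 45 31 60
f 57 60 34
f 45 60 57
f 24 57 61
f 57 34 65
f 61 65 35
f 57 65 61
f 25 41 52
f 41 29 55
f 52 55 33
f 41 55 52
f 29 64 42
f 64 35 63
f 42 63 28
f 64 63 42
f 35 65 62
f 65 34 58
f 62 58 26
f 65 58 62
f 34 60 59
f 60 31 47
f 59 47 30
f 60 47 59
f 31 46 51
f 46 25 48
f 51 48 32
f 46 48 51
f 27 53 39
f 53 33 54
f 39 54 28
f 53 54 39
f 27 39 37
f 39 28 38
f 37 38 26
f 39 38 37
f 27 37 44
f 37 26 43
f 44 43 30
f 37 43 44
f 27 44 49
f 44 30 50
f 49 50 32
f 44 50 49
f 27 49 53
f 49 32 56
f 53 56 33
f 49 56 53
f 28 54 42
f 54 33 55
f 42 55 29
f 54 55 42
f 26 38 62
f 38 28 63
f 62 63 35
f 38 63 62
f 30 43 59
f 43 26 58
f 59 58 34
f 43 58 59
f 32 50 51
f 50 30 47
f 51 47 31
f 50 47 51
f 33 56 52
f 56 32 48
f 52 48 25
f 56 48 52
f 67 66 70
f 67 70 68
f 68 70 71
f 68 71 69
f 70 66 72
f 70 72 71
f 71 72 73
f 71 73 69
f 72 66 74
f 72 74 73
f 73 74 75
f 73 75 69
f 74 66 76
f 74 76 75
f 75 76 77
f 75 77 69
f 76 66 78
f 76 78 77
f 77 78 79
f 77 79 69
f 78 66 80
f 78 80 79
f 79 80 81
f 79 81 69
f 80 66 82
f 80 82 81
f 81 82 83
f 81 83 69
f 82 66 84
f 82 84 83
f 83 84 85
f 83 85 69
f 84 66 86
f 84 86 85
f 85 86 87
f 85 87 69
f 86 66 88
f 86 88 87
f 87 88 89
f 87 89 69
f 88 66 90
f 88 90 89
f 89 90 91
f 89 91 69
f 90 66 92
f 90 92 91
f 91 92 93
f 91 93 69
f 92 66 94
f 92 94 93
f 93 94 95
f 93 95 69
f 94 66 67
f 94 67 95
f 95 67 68
f 95 68 69
f 97 96 100
f 97 100 98
f 98 100 101
f 98 101 99
f 100 96 102
f 100 102 101
f 101 102 103
f 101 103 99
f 102 96 104
f 102 104 103
f 103 104 105
f 103 105 99
f 104 96 106
f 104 106 105
f 105 106 107
f 105 107 99
f 106 96 108
f 106 108 107
f 107 108 109
f 107 109 99
f 108 96 110
f 108 110 109
f 109 110 111
f 109 111 99
f 110 96 112
f 110 112 111
f 111 112 113
f 111 113 99
f 112 96 114
f 112 114 113
f 113 114 115
f 113 115 99
f 114 96 116
f 114 116 115
f 115 116 117
f 115 117 99
f 116 96 118
f 116 118 117
f 117 118 119
f 117 119 99
f 118 96 97
f 118 97 119
f 119 97 98
f 119 98 99



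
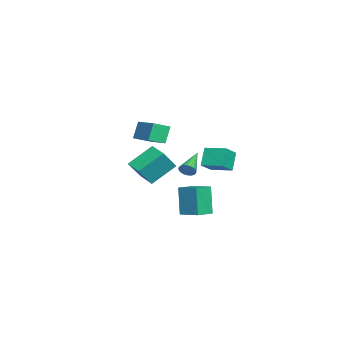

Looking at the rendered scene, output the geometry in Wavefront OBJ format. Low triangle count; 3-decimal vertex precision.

v -4.365 -0.904 0.465
v -3.56 -1.58 1.776
v -3.346 -0.109 0.25
v -2.541 -0.785 1.56
v -3.539 -2.295 -0.76
v -2.734 -2.971 0.55
v -2.52 -1.5 -0.976
v -1.715 -2.176 0.335
v -3.643 -2.759 2.367
v -4.156 -2.509 3.557
v -4.143 -1.809 1.952
v -4.656 -1.56 3.143
v -1.904 -1.62 2.877
v -2.417 -1.371 4.068
v -2.404 -0.671 2.463
v -2.917 -0.421 3.653
v -4.143 2.141 1.188
v -3.205 1.614 1.882
v -3.551 3.48 1.405
v -2.613 2.953 2.099
v -3.367 1.987 0.021
v -2.429 1.46 0.715
v -2.775 3.326 0.238
v -1.837 2.799 0.932
v 1.683 1.056 1.859
v 1.944 1.276 2.278
v 0.037 1.484 2.661
v 1.925 1.442 2.15
v 1.869 1.549 1.977
v 1.784 1.582 1.787
v 1.684 1.534 1.607
v 1.585 1.414 1.466
v 1.5 1.239 1.385
v 1.442 1.036 1.376
v 1.422 0.836 1.441
v 1.441 0.67 1.569
v 1.497 0.563 1.741
v 1.582 0.531 1.932
v 1.682 0.579 2.111
v 1.781 0.699 2.252
v 1.866 0.874 2.333
v 1.923 1.076 2.342
v 4.299 0.897 -0.578
v 3.736 0.751 1.283
v 3.392 1.638 -0.794
v 2.829 1.491 1.067
v 5.111 1.989 -0.247
v 4.548 1.842 1.614
v 4.204 2.729 -0.463
v 3.641 2.583 1.398
f 2 4 1
f 5 2 1
f 1 4 3
f 3 5 1
f 2 8 4
f 6 2 5
f 6 8 2
f 4 8 3
f 7 5 3
f 3 8 7
f 7 6 5
f 8 6 7
f 10 12 9
f 13 10 9
f 9 12 11
f 11 13 9
f 10 16 12
f 14 10 13
f 14 16 10
f 12 16 11
f 15 13 11
f 11 16 15
f 15 14 13
f 16 14 15
f 18 20 17
f 21 18 17
f 17 20 19
f 19 21 17
f 18 24 20
f 22 18 21
f 22 24 18
f 20 24 19
f 23 21 19
f 19 24 23
f 23 22 21
f 24 22 23
f 26 25 28
f 26 28 27
f 28 25 29
f 28 29 27
f 29 25 30
f 29 30 27
f 30 25 31
f 30 31 27
f 31 25 32
f 31 32 27
f 32 25 33
f 32 33 27
f 33 25 34
f 33 34 27
f 34 25 35
f 34 35 27
f 35 25 36
f 35 36 27
f 36 25 37
f 36 37 27
f 37 25 38
f 37 38 27
f 38 25 39
f 38 39 27
f 39 25 40
f 39 40 27
f 40 25 41
f 40 41 27
f 41 25 42
f 41 42 27
f 42 25 26
f 42 26 27
f 44 46 43
f 47 44 43
f 43 46 45
f 45 47 43
f 44 50 46
f 48 44 47
f 48 50 44
f 46 50 45
f 49 47 45
f 45 50 49
f 49 48 47
f 50 48 49



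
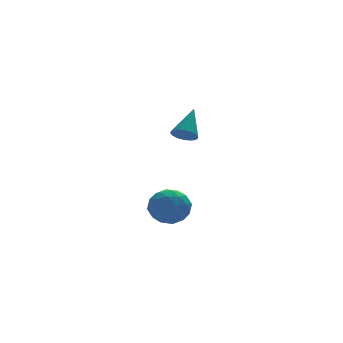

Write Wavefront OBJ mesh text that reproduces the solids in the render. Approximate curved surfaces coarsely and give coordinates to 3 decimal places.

v 0.685 2.266 -0.947
v 1.287 1.911 -1.071
v 1.595 3.334 0.407
v 1.31 2.12 -1.252
v 1.237 2.351 -1.385
v 1.08 2.57 -1.452
v 0.864 2.742 -1.443
v 0.62 2.842 -1.357
v 0.386 2.854 -1.21
v 0.197 2.776 -1.022
v 0.083 2.621 -0.823
v 0.061 2.412 -0.643
v 0.133 2.18 -0.509
v 0.29 1.962 -0.442
v 0.507 1.79 -0.451
v 0.751 1.69 -0.537
v 0.985 1.678 -0.684
v 1.173 1.756 -0.872
v -1.912 -2.667 -3.261
v -1.287 -3.475 -2.87
v -3.153 -3.845 -3.71
v -2.528 -4.653 -3.319
v -2.98 -3.93 -2.634
v -2.213 -3.202 -2.356
v -2.227 -4.118 -4.224
v -1.46 -3.39 -3.946
v -1.482 -4.371 -3.465
v -1.947 -4.255 -2.482
v -2.493 -3.065 -4.098
v -2.958 -2.949 -3.115
v -1.49 -2.967 -3.026
v -2.95 -4.353 -3.554
v -3.215 -3.928 -3.151
v -2.848 -4.402 -2.921
v -2.035 -2.807 -2.724
v -1.667 -3.282 -2.494
v -2.663 -3.55 -2.355
v -2.773 -4.038 -4.086
v -2.405 -4.513 -3.856
v -1.592 -2.918 -3.659
v -1.225 -3.392 -3.429
v -1.777 -3.77 -4.225
v -1.237 -3.969 -3.146
v -1.967 -4.662 -3.41
v -1.79 -4.347 -3.942
v -1.339 -3.919 -3.779
v -1.511 -3.901 -2.568
v -2.241 -4.593 -2.832
v -2.506 -4.169 -2.429
v -2.055 -3.741 -2.266
v -1.626 -4.428 -2.918
v -2.199 -2.727 -3.748
v -2.929 -3.419 -4.012
v -2.385 -3.579 -4.314
v -1.934 -3.151 -4.151
v -2.473 -2.658 -3.17
v -3.203 -3.351 -3.434
v -3.101 -3.401 -2.801
v -2.65 -2.973 -2.638
v -2.814 -2.892 -3.662
f 2 1 4
f 2 4 3
f 4 1 5
f 4 5 3
f 5 1 6
f 5 6 3
f 6 1 7
f 6 7 3
f 7 1 8
f 7 8 3
f 8 1 9
f 8 9 3
f 9 1 10
f 9 10 3
f 10 1 11
f 10 11 3
f 11 1 12
f 11 12 3
f 12 1 13
f 12 13 3
f 13 1 14
f 13 14 3
f 14 1 15
f 14 15 3
f 15 1 16
f 15 16 3
f 16 1 17
f 16 17 3
f 17 1 18
f 17 18 3
f 18 1 2
f 18 2 3
f 19 56 35
f 56 30 59
f 35 59 24
f 56 59 35
f 19 35 31
f 35 24 36
f 31 36 20
f 35 36 31
f 19 31 40
f 31 20 41
f 40 41 26
f 31 41 40
f 19 40 52
f 40 26 55
f 52 55 29
f 40 55 52
f 19 52 56
f 52 29 60
f 56 60 30
f 52 60 56
f 20 36 47
f 36 24 50
f 47 50 28
f 36 50 47
f 24 59 37
f 59 30 58
f 37 58 23
f 59 58 37
f 30 60 57
f 60 29 53
f 57 53 21
f 60 53 57
f 29 55 54
f 55 26 42
f 54 42 25
f 55 42 54
f 26 41 46
f 41 20 43
f 46 43 27
f 41 43 46
f 22 48 34
f 48 28 49
f 34 49 23
f 48 49 34
f 22 34 32
f 34 23 33
f 32 33 21
f 34 33 32
f 22 32 39
f 32 21 38
f 39 38 25
f 32 38 39
f 22 39 44
f 39 25 45
f 44 45 27
f 39 45 44
f 22 44 48
f 44 27 51
f 48 51 28
f 44 51 48
f 23 49 37
f 49 28 50
f 37 50 24
f 49 50 37
f 21 33 57
f 33 23 58
f 57 58 30
f 33 58 57
f 25 38 54
f 38 21 53
f 54 53 29
f 38 53 54
f 27 45 46
f 45 25 42
f 46 42 26
f 45 42 46
f 28 51 47
f 51 27 43
f 47 43 20
f 51 43 47



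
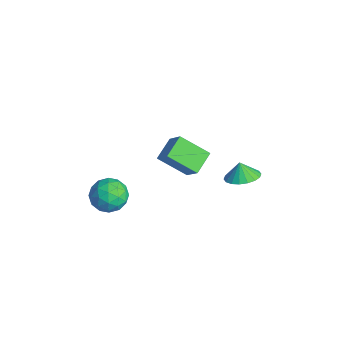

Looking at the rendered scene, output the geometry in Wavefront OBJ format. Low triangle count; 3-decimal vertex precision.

v -2.523 -2.609 -3.933
v -1.943 -2.893 -2.886
v -4.277 -2.947 -3.054
v -3.697 -3.231 -2.007
v -3.694 -2.071 -2.416
v -2.61 -1.862 -2.959
v -3.61 -3.978 -2.981
v -2.526 -3.769 -3.524
v -2.615 -3.739 -2.297
v -2.667 -2.561 -1.948
v -3.553 -3.279 -3.992
v -3.605 -2.101 -3.643
v -2.079 -2.721 -3.487
v -4.141 -3.119 -2.453
v -4.139 -2.437 -2.694
v -3.798 -2.604 -2.078
v -2.471 -2.115 -3.53
v -2.13 -2.283 -2.915
v -3.159 -1.799 -2.638
v -4.09 -3.557 -3.025
v -3.749 -3.725 -2.41
v -2.422 -3.236 -3.862
v -2.081 -3.403 -3.246
v -3.061 -4.041 -3.302
v -2.133 -3.386 -2.525
v -3.164 -3.585 -2.009
v -3.113 -4.023 -2.581
v -2.476 -3.901 -2.9
v -2.164 -2.693 -2.32
v -3.194 -2.892 -1.803
v -3.193 -2.21 -2.044
v -2.556 -2.087 -2.363
v -2.558 -3.191 -1.974
v -3.026 -2.948 -4.137
v -4.056 -3.147 -3.62
v -3.664 -3.753 -3.577
v -3.027 -3.63 -3.896
v -3.056 -2.255 -3.931
v -4.087 -2.454 -3.415
v -3.744 -1.939 -3.04
v -3.107 -1.817 -3.359
v -3.662 -2.649 -3.966
v 1.525 -0.183 2.418
v 0.386 -1.461 3.491
v 0.784 0.961 2.995
v -0.355 -0.316 4.067
v 2.655 -0.104 3.713
v 1.516 -1.381 4.785
v 1.914 1.041 4.289
v 0.775 -0.237 5.362
v 1.099 3.546 -0.006
v 2.052 3.839 0.409
v 0.681 3.554 0.946
v 1.842 4.261 0.314
v 1.486 4.542 0.156
v 1.052 4.625 -0.035
v 0.628 4.495 -0.22
v 0.297 4.177 -0.362
v 0.125 3.734 -0.435
v 0.146 3.254 -0.422
v 0.355 2.832 -0.327
v 0.712 2.551 -0.168
v 1.145 2.468 0.022
v 1.569 2.598 0.207
v 1.9 2.916 0.35
v 2.072 3.359 0.422
f 1 38 17
f 38 12 41
f 17 41 6
f 38 41 17
f 1 17 13
f 17 6 18
f 13 18 2
f 17 18 13
f 1 13 22
f 13 2 23
f 22 23 8
f 13 23 22
f 1 22 34
f 22 8 37
f 34 37 11
f 22 37 34
f 1 34 38
f 34 11 42
f 38 42 12
f 34 42 38
f 2 18 29
f 18 6 32
f 29 32 10
f 18 32 29
f 6 41 19
f 41 12 40
f 19 40 5
f 41 40 19
f 12 42 39
f 42 11 35
f 39 35 3
f 42 35 39
f 11 37 36
f 37 8 24
f 36 24 7
f 37 24 36
f 8 23 28
f 23 2 25
f 28 25 9
f 23 25 28
f 4 30 16
f 30 10 31
f 16 31 5
f 30 31 16
f 4 16 14
f 16 5 15
f 14 15 3
f 16 15 14
f 4 14 21
f 14 3 20
f 21 20 7
f 14 20 21
f 4 21 26
f 21 7 27
f 26 27 9
f 21 27 26
f 4 26 30
f 26 9 33
f 30 33 10
f 26 33 30
f 5 31 19
f 31 10 32
f 19 32 6
f 31 32 19
f 3 15 39
f 15 5 40
f 39 40 12
f 15 40 39
f 7 20 36
f 20 3 35
f 36 35 11
f 20 35 36
f 9 27 28
f 27 7 24
f 28 24 8
f 27 24 28
f 10 33 29
f 33 9 25
f 29 25 2
f 33 25 29
f 44 46 43
f 47 44 43
f 43 46 45
f 45 47 43
f 44 50 46
f 48 44 47
f 48 50 44
f 46 50 45
f 49 47 45
f 45 50 49
f 49 48 47
f 50 48 49
f 52 51 54
f 52 54 53
f 54 51 55
f 54 55 53
f 55 51 56
f 55 56 53
f 56 51 57
f 56 57 53
f 57 51 58
f 57 58 53
f 58 51 59
f 58 59 53
f 59 51 60
f 59 60 53
f 60 51 61
f 60 61 53
f 61 51 62
f 61 62 53
f 62 51 63
f 62 63 53
f 63 51 64
f 63 64 53
f 64 51 65
f 64 65 53
f 65 51 66
f 65 66 53
f 66 51 52
f 66 52 53



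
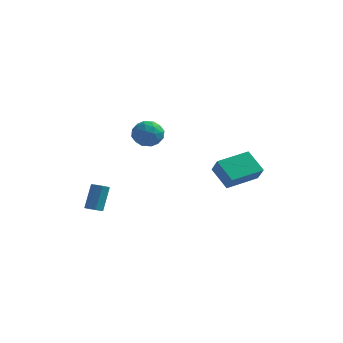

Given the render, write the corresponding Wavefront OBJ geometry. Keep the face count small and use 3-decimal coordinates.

v -1.833 1.398 3.322
v -1.228 2.049 3.154
v -1.172 0.531 2.346
v -0.567 1.182 2.178
v -0.565 0.757 2.976
v -0.973 1.292 3.58
v -1.427 1.288 1.92
v -1.835 1.823 2.524
v -0.976 1.98 2.288
v -0.444 1.652 2.941
v -1.956 0.928 2.559
v -1.424 0.6 3.212
v -1.589 1.799 3.324
v -0.811 0.781 2.176
v -0.81 0.531 2.645
v -0.454 0.913 2.547
v -1.439 1.355 3.574
v -1.083 1.737 3.475
v -0.693 0.978 3.371
v -1.317 0.843 2.025
v -0.961 1.225 1.926
v -1.946 1.667 2.953
v -1.59 2.049 2.855
v -1.707 1.602 2.129
v -1.085 2.142 2.716
v -0.696 1.632 2.143
v -1.202 1.694 1.991
v -1.442 2.009 2.346
v -0.772 1.949 3.1
v -0.383 1.439 2.526
v -0.382 1.189 2.995
v -0.622 1.504 3.35
v -0.624 1.909 2.591
v -2.017 1.141 2.974
v -1.628 0.631 2.4
v -1.778 1.076 2.15
v -2.018 1.391 2.505
v -1.704 0.948 3.357
v -1.315 0.438 2.784
v -0.958 0.571 3.154
v -1.198 0.886 3.509
v -1.776 0.671 2.909
v 2.777 2.233 -0.774
v 1.732 2.71 0.222
v 3.832 3.811 -0.423
v 2.787 4.288 0.573
v 3.313 1.692 0.047
v 2.268 2.169 1.043
v 4.368 3.27 0.398
v 3.323 3.747 1.394
v -3.717 0.046 -2.573
v -3.402 -0.306 -2.408
v -3.368 0.403 -0.963
v -3.683 0.754 -1.127
v -3.226 -0.044 -2.54
v -3.192 0.665 -1.095
v -3.28 0.26 -2.688
v -3.246 0.968 -1.243
v -3.539 0.463 -2.782
v -3.504 1.172 -1.336
v -3.881 0.471 -2.778
v -3.846 1.18 -1.332
v -4.146 0.28 -2.677
v -4.112 0.989 -1.232
v -4.211 -0.02 -2.528
v -4.176 0.688 -1.083
v -4.045 -0.29 -2.4
v -4.01 0.418 -0.955
v -3.725 -0.403 -2.352
v -3.691 0.306 -0.907
f 1 38 17
f 38 12 41
f 17 41 6
f 38 41 17
f 1 17 13
f 17 6 18
f 13 18 2
f 17 18 13
f 1 13 22
f 13 2 23
f 22 23 8
f 13 23 22
f 1 22 34
f 22 8 37
f 34 37 11
f 22 37 34
f 1 34 38
f 34 11 42
f 38 42 12
f 34 42 38
f 2 18 29
f 18 6 32
f 29 32 10
f 18 32 29
f 6 41 19
f 41 12 40
f 19 40 5
f 41 40 19
f 12 42 39
f 42 11 35
f 39 35 3
f 42 35 39
f 11 37 36
f 37 8 24
f 36 24 7
f 37 24 36
f 8 23 28
f 23 2 25
f 28 25 9
f 23 25 28
f 4 30 16
f 30 10 31
f 16 31 5
f 30 31 16
f 4 16 14
f 16 5 15
f 14 15 3
f 16 15 14
f 4 14 21
f 14 3 20
f 21 20 7
f 14 20 21
f 4 21 26
f 21 7 27
f 26 27 9
f 21 27 26
f 4 26 30
f 26 9 33
f 30 33 10
f 26 33 30
f 5 31 19
f 31 10 32
f 19 32 6
f 31 32 19
f 3 15 39
f 15 5 40
f 39 40 12
f 15 40 39
f 7 20 36
f 20 3 35
f 36 35 11
f 20 35 36
f 9 27 28
f 27 7 24
f 28 24 8
f 27 24 28
f 10 33 29
f 33 9 25
f 29 25 2
f 33 25 29
f 44 46 43
f 47 44 43
f 43 46 45
f 45 47 43
f 44 50 46
f 48 44 47
f 48 50 44
f 46 50 45
f 49 47 45
f 45 50 49
f 49 48 47
f 50 48 49
f 52 51 55
f 52 55 53
f 53 55 56
f 53 56 54
f 55 51 57
f 55 57 56
f 56 57 58
f 56 58 54
f 57 51 59
f 57 59 58
f 58 59 60
f 58 60 54
f 59 51 61
f 59 61 60
f 60 61 62
f 60 62 54
f 61 51 63
f 61 63 62
f 62 63 64
f 62 64 54
f 63 51 65
f 63 65 64
f 64 65 66
f 64 66 54
f 65 51 67
f 65 67 66
f 66 67 68
f 66 68 54
f 67 51 69
f 67 69 68
f 68 69 70
f 68 70 54
f 69 51 52
f 69 52 70
f 70 52 53
f 70 53 54



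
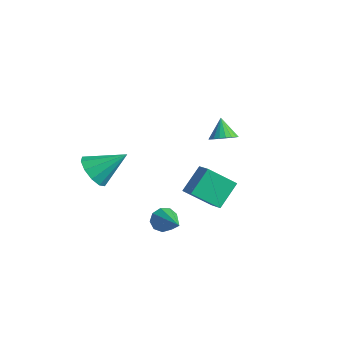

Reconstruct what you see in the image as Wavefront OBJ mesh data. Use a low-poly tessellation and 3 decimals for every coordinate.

v 1.397 -1.81 -3.849
v 1.712 -1.603 -4.415
v 3.043 -2.19 -3.071
v 1.657 -1.245 -4.123
v 1.48 -1.151 -3.703
v 1.264 -1.366 -3.351
v 1.111 -1.789 -3.232
v 1.091 -2.221 -3.402
v 1.214 -2.462 -3.78
v 1.423 -2.397 -4.191
v 1.619 -2.058 -4.441
v -0.559 3.124 -1.457
v -0.238 2.614 -1.081
v -1.181 3.436 -0.503
v -0.058 2.844 -1.038
v 0.035 3.123 -1.069
v 0.026 3.401 -1.166
v -0.084 3.632 -1.313
v -0.277 3.775 -1.485
v -0.518 3.805 -1.653
v -0.767 3.718 -1.786
v -0.979 3.528 -1.863
v -1.119 3.268 -1.869
v -1.162 2.983 -1.804
v -1.101 2.723 -1.679
v -0.946 2.532 -1.515
v -0.724 2.443 -1.342
v -0.474 2.472 -1.188
v -3.73 -2.096 -3.369
v -3.041 -1.945 -4.078
v -2.87 -0.764 -2.251
v -3.51 -1.556 -4.182
v -4.062 -1.373 -3.975
v -4.488 -1.466 -3.537
v -4.624 -1.799 -3.034
v -4.419 -2.246 -2.66
v -3.95 -2.636 -2.557
v -3.397 -2.819 -2.764
v -2.972 -2.726 -3.202
v -2.835 -2.392 -3.704
v 2.428 -1.076 -1.788
v 2.192 0.054 -0.754
v 1.581 -0.912 -2.161
v 1.345 0.218 -1.127
v 3.115 0.042 -2.853
v 2.879 1.172 -1.819
v 2.268 0.206 -3.226
v 2.032 1.336 -2.192
f 2 1 4
f 2 4 3
f 4 1 5
f 4 5 3
f 5 1 6
f 5 6 3
f 6 1 7
f 6 7 3
f 7 1 8
f 7 8 3
f 8 1 9
f 8 9 3
f 9 1 10
f 9 10 3
f 10 1 11
f 10 11 3
f 11 1 2
f 11 2 3
f 13 12 15
f 13 15 14
f 15 12 16
f 15 16 14
f 16 12 17
f 16 17 14
f 17 12 18
f 17 18 14
f 18 12 19
f 18 19 14
f 19 12 20
f 19 20 14
f 20 12 21
f 20 21 14
f 21 12 22
f 21 22 14
f 22 12 23
f 22 23 14
f 23 12 24
f 23 24 14
f 24 12 25
f 24 25 14
f 25 12 26
f 25 26 14
f 26 12 27
f 26 27 14
f 27 12 28
f 27 28 14
f 28 12 13
f 28 13 14
f 30 29 32
f 30 32 31
f 32 29 33
f 32 33 31
f 33 29 34
f 33 34 31
f 34 29 35
f 34 35 31
f 35 29 36
f 35 36 31
f 36 29 37
f 36 37 31
f 37 29 38
f 37 38 31
f 38 29 39
f 38 39 31
f 39 29 40
f 39 40 31
f 40 29 30
f 40 30 31
f 42 44 41
f 45 42 41
f 41 44 43
f 43 45 41
f 42 48 44
f 46 42 45
f 46 48 42
f 44 48 43
f 47 45 43
f 43 48 47
f 47 46 45
f 48 46 47



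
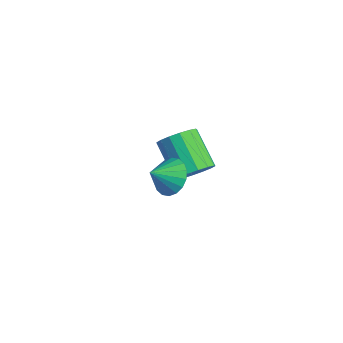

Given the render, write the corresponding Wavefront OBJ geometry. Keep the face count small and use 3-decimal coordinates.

v -2.216 1.064 -3.942
v -1.805 0.513 -3.443
v -3.232 0.485 -2.298
v -3.644 1.036 -2.798
v -1.691 0.911 -3.292
v -3.119 0.882 -2.147
v -1.719 1.349 -3.315
v -3.146 1.32 -2.17
v -1.88 1.712 -3.506
v -3.307 1.683 -2.361
v -2.131 1.9 -3.814
v -3.558 1.871 -2.669
v -2.405 1.865 -4.157
v -3.832 1.836 -3.012
v -2.628 1.615 -4.442
v -4.055 1.587 -3.297
v -2.741 1.218 -4.593
v -4.169 1.189 -3.448
v -2.714 0.78 -4.57
v -4.141 0.751 -3.425
v -2.553 0.417 -4.379
v -3.98 0.388 -3.234
v -2.302 0.229 -4.071
v -3.729 0.2 -2.926
v -2.028 0.264 -3.728
v -3.455 0.235 -2.583
v 1.191 -1.787 -0.23
v 1.954 -1.952 -0.48
v 1.209 -2.613 0.37
v 2.009 -1.74 -0.188
v 1.901 -1.536 0.095
v 1.653 -1.383 0.314
v 1.313 -1.309 0.425
v 0.949 -1.33 0.407
v 0.633 -1.442 0.262
v 0.428 -1.622 0.021
v 0.373 -1.835 -0.271
v 0.481 -2.038 -0.554
v 0.729 -2.192 -0.773
v 1.069 -2.266 -0.884
v 1.433 -2.244 -0.866
v 1.749 -2.133 -0.722
f 2 1 5
f 2 5 3
f 3 5 6
f 3 6 4
f 5 1 7
f 5 7 6
f 6 7 8
f 6 8 4
f 7 1 9
f 7 9 8
f 8 9 10
f 8 10 4
f 9 1 11
f 9 11 10
f 10 11 12
f 10 12 4
f 11 1 13
f 11 13 12
f 12 13 14
f 12 14 4
f 13 1 15
f 13 15 14
f 14 15 16
f 14 16 4
f 15 1 17
f 15 17 16
f 16 17 18
f 16 18 4
f 17 1 19
f 17 19 18
f 18 19 20
f 18 20 4
f 19 1 21
f 19 21 20
f 20 21 22
f 20 22 4
f 21 1 23
f 21 23 22
f 22 23 24
f 22 24 4
f 23 1 25
f 23 25 24
f 24 25 26
f 24 26 4
f 25 1 2
f 25 2 26
f 26 2 3
f 26 3 4
f 28 27 30
f 28 30 29
f 30 27 31
f 30 31 29
f 31 27 32
f 31 32 29
f 32 27 33
f 32 33 29
f 33 27 34
f 33 34 29
f 34 27 35
f 34 35 29
f 35 27 36
f 35 36 29
f 36 27 37
f 36 37 29
f 37 27 38
f 37 38 29
f 38 27 39
f 38 39 29
f 39 27 40
f 39 40 29
f 40 27 41
f 40 41 29
f 41 27 42
f 41 42 29
f 42 27 28
f 42 28 29



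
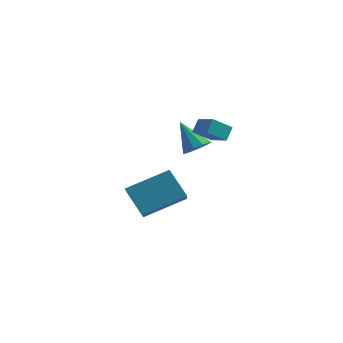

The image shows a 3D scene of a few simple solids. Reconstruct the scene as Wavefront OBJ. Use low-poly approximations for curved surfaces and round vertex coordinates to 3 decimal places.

v 1.853 2.301 0.421
v 2.431 2.333 0.882
v 0.807 2.779 1.699
v 2.382 2.744 0.688
v 2.131 2.987 0.393
v 1.774 2.967 0.108
v 1.447 2.694 -0.058
v 1.276 2.27 -0.041
v 1.324 1.859 0.153
v 1.575 1.616 0.449
v 1.932 1.636 0.734
v 2.259 1.909 0.899
v 0.257 -2.345 -0.359
v 0.864 -3.955 0.791
v 1.837 -1.142 0.492
v 2.443 -2.753 1.643
v 1.237 -2.807 -1.523
v 1.843 -4.418 -0.372
v 2.816 -1.605 -0.671
v 3.423 -3.215 0.479
v 2.652 1.943 1.255
v 1.953 1.34 1.924
v 2.734 2.497 1.84
v 2.035 1.895 2.509
v 3.585 1.345 1.691
v 2.886 0.743 2.36
v 3.667 1.9 2.276
v 2.968 1.297 2.945
f 2 1 4
f 2 4 3
f 4 1 5
f 4 5 3
f 5 1 6
f 5 6 3
f 6 1 7
f 6 7 3
f 7 1 8
f 7 8 3
f 8 1 9
f 8 9 3
f 9 1 10
f 9 10 3
f 10 1 11
f 10 11 3
f 11 1 12
f 11 12 3
f 12 1 2
f 12 2 3
f 14 16 13
f 17 14 13
f 13 16 15
f 15 17 13
f 14 20 16
f 18 14 17
f 18 20 14
f 16 20 15
f 19 17 15
f 15 20 19
f 19 18 17
f 20 18 19
f 22 24 21
f 25 22 21
f 21 24 23
f 23 25 21
f 22 28 24
f 26 22 25
f 26 28 22
f 24 28 23
f 27 25 23
f 23 28 27
f 27 26 25
f 28 26 27



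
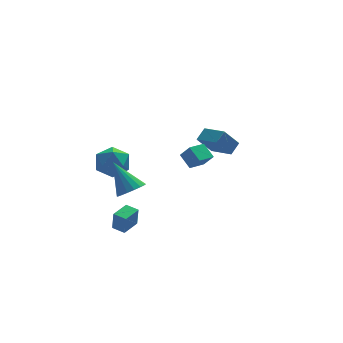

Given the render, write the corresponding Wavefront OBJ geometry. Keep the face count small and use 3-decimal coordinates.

v -3.273 -3.768 2.327
v -2.875 -4.319 2.902
v -4.027 -2.592 3.973
v -2.58 -4.021 2.825
v -2.444 -3.666 2.633
v -2.497 -3.334 2.372
v -2.728 -3.102 2.1
v -3.084 -3.022 1.88
v -3.484 -3.113 1.762
v -3.834 -3.355 1.774
v -4.057 -3.691 1.912
v -4.099 -4.045 2.145
v -3.953 -4.335 2.42
v -3.65 -4.496 2.674
v -3.261 -4.49 2.847
v 0.532 -1.617 2.162
v 0.178 -0.81 2.788
v 1.499 -1.03 1.954
v 1.144 -0.224 2.579
v 0.976 -2.056 2.981
v 0.621 -1.25 3.606
v 1.942 -1.47 2.772
v 1.588 -0.663 3.398
v 2.974 1.721 1.825
v 3.584 2.246 2.365
v 2.167 3.114 1.382
v 2.777 3.639 1.923
v 3.923 1.881 0.597
v 4.533 2.406 1.138
v 3.116 3.274 0.155
v 3.726 3.799 0.695
v -2.511 4.774 0.436
v -1.696 3.94 0.205
v -3.664 4.02 -0.905
v -2.849 3.186 -1.136
v -3.433 3.175 -0.101
v -2.721 3.641 0.727
v -2.639 4.319 -1.427
v -1.927 4.785 -0.599
v -1.776 3.659 -0.947
v -2.266 2.952 -0.127
v -3.094 5.008 -0.573
v -3.584 4.301 0.247
v -4.045 -2.231 -1.639
v -3.995 -2.383 -0.409
v -3.144 -1.411 -1.573
v -3.094 -1.563 -0.344
v -3.486 -2.837 -1.736
v -3.436 -2.989 -0.507
v -2.585 -2.017 -1.671
v -2.535 -2.169 -0.441
f 2 1 4
f 2 4 3
f 4 1 5
f 4 5 3
f 5 1 6
f 5 6 3
f 6 1 7
f 6 7 3
f 7 1 8
f 7 8 3
f 8 1 9
f 8 9 3
f 9 1 10
f 9 10 3
f 10 1 11
f 10 11 3
f 11 1 12
f 11 12 3
f 12 1 13
f 12 13 3
f 13 1 14
f 13 14 3
f 14 1 15
f 14 15 3
f 15 1 2
f 15 2 3
f 17 19 16
f 20 17 16
f 16 19 18
f 18 20 16
f 17 23 19
f 21 17 20
f 21 23 17
f 19 23 18
f 22 20 18
f 18 23 22
f 22 21 20
f 23 21 22
f 25 27 24
f 28 25 24
f 24 27 26
f 26 28 24
f 25 31 27
f 29 25 28
f 29 31 25
f 27 31 26
f 30 28 26
f 26 31 30
f 30 29 28
f 31 29 30
f 32 43 37
f 32 37 33
f 32 33 39
f 32 39 42
f 32 42 43
f 33 37 41
f 37 43 36
f 43 42 34
f 42 39 38
f 39 33 40
f 35 41 36
f 35 36 34
f 35 34 38
f 35 38 40
f 35 40 41
f 36 41 37
f 34 36 43
f 38 34 42
f 40 38 39
f 41 40 33
f 45 47 44
f 48 45 44
f 44 47 46
f 46 48 44
f 45 51 47
f 49 45 48
f 49 51 45
f 47 51 46
f 50 48 46
f 46 51 50
f 50 49 48
f 51 49 50



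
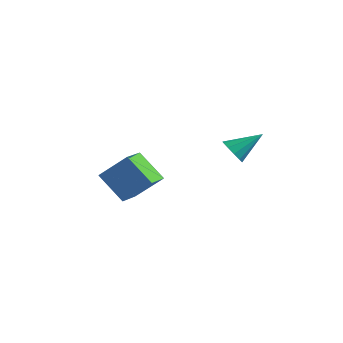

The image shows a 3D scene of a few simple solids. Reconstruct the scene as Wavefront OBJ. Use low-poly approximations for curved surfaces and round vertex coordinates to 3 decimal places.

v -2.237 1.498 -2.936
v -3.738 1.418 -1.499
v -2.61 2.949 -3.245
v -4.111 2.87 -1.807
v -0.889 2.15 -1.493
v -2.39 2.071 -0.055
v -1.262 3.602 -1.801
v -2.763 3.522 -0.364
v 3.283 3.204 1.46
v 3.557 3.561 0.798
v 4.217 4.416 2.5
v 3.132 3.779 0.925
v 2.765 3.778 1.257
v 2.596 3.557 1.665
v 2.689 3.202 1.996
v 3.01 2.847 2.122
v 3.435 2.628 1.995
v 3.802 2.63 1.664
v 3.971 2.85 1.255
v 3.877 3.206 0.924
f 2 4 1
f 5 2 1
f 1 4 3
f 3 5 1
f 2 8 4
f 6 2 5
f 6 8 2
f 4 8 3
f 7 5 3
f 3 8 7
f 7 6 5
f 8 6 7
f 10 9 12
f 10 12 11
f 12 9 13
f 12 13 11
f 13 9 14
f 13 14 11
f 14 9 15
f 14 15 11
f 15 9 16
f 15 16 11
f 16 9 17
f 16 17 11
f 17 9 18
f 17 18 11
f 18 9 19
f 18 19 11
f 19 9 20
f 19 20 11
f 20 9 10
f 20 10 11



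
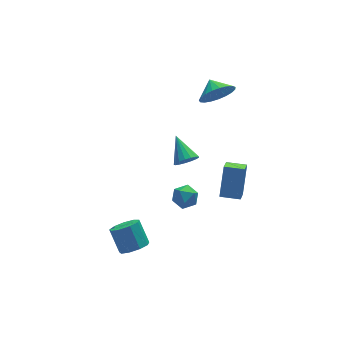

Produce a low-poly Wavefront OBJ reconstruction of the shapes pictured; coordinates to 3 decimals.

v 3.647 2.293 3.49
v 4.034 1.896 4.417
v 3.593 3.267 3.93
v 4.41 2.014 4.202
v 4.654 2.181 3.864
v 4.725 2.367 3.462
v 4.609 2.54 3.064
v 4.327 2.671 2.74
v 3.927 2.736 2.545
v 3.479 2.725 2.514
v 3.06 2.639 2.652
v 2.743 2.493 2.934
v 2.582 2.313 3.313
v 2.605 2.129 3.722
v 2.809 1.974 4.091
v 3.157 1.874 4.356
v 3.59 1.846 4.471
v 3.543 -1.582 -1.805
v 2.991 -2.517 -1.071
v 2.583 -0.988 -1.77
v 2.031 -1.922 -1.036
v 4.149 -0.698 -0.224
v 3.597 -1.632 0.51
v 3.189 -0.103 -0.189
v 2.637 -1.038 0.545
v -0.619 -1.802 -0.402
v -0.24 -1.393 -0.959
v 0.5 -2.127 0.119
v 0.879 -1.718 -0.438
v 0.455 -1.34 0.109
v -0.236 -1.139 -0.213
v 0.496 -2.381 -0.627
v -0.195 -2.18 -0.949
v 0.449 -1.751 -1.099
v 0.424 -1.107 -0.644
v -0.164 -2.413 -0.196
v -0.189 -1.769 0.259
v 0.91 -0.052 0.795
v 1.629 -0.034 0.798
v 0.87 1.372 1.685
v 1.544 0.141 0.514
v 1.313 0.272 0.294
v 0.989 0.329 0.189
v 0.648 0.299 0.223
v 0.366 0.188 0.388
v 0.209 0.022 0.646
v 0.212 -0.161 0.938
v 0.376 -0.319 1.197
v 0.661 -0.415 1.364
v 1.003 -0.429 1.401
v 1.324 -0.356 1.299
v 1.55 -0.213 1.081
v -2.757 -1.725 -3.951
v -2.152 -2.139 -3.501
v -2.338 -1.168 -2.359
v -2.943 -0.755 -2.809
v -1.907 -1.713 -3.823
v -2.093 -0.742 -2.681
v -2.059 -1.292 -4.205
v -2.245 -0.322 -3.064
v -2.538 -1.074 -4.468
v -2.724 -0.104 -3.327
v -3.119 -1.161 -4.489
v -3.305 -0.191 -3.348
v -3.531 -1.512 -4.258
v -3.717 -0.541 -3.117
v -3.581 -1.962 -3.884
v -3.767 -0.992 -2.742
v -3.245 -2.302 -3.54
v -3.431 -1.332 -2.398
v -2.681 -2.372 -3.389
v -2.867 -1.401 -2.247
f 2 1 4
f 2 4 3
f 4 1 5
f 4 5 3
f 5 1 6
f 5 6 3
f 6 1 7
f 6 7 3
f 7 1 8
f 7 8 3
f 8 1 9
f 8 9 3
f 9 1 10
f 9 10 3
f 10 1 11
f 10 11 3
f 11 1 12
f 11 12 3
f 12 1 13
f 12 13 3
f 13 1 14
f 13 14 3
f 14 1 15
f 14 15 3
f 15 1 16
f 15 16 3
f 16 1 17
f 16 17 3
f 17 1 2
f 17 2 3
f 19 21 18
f 22 19 18
f 18 21 20
f 20 22 18
f 19 25 21
f 23 19 22
f 23 25 19
f 21 25 20
f 24 22 20
f 20 25 24
f 24 23 22
f 25 23 24
f 26 37 31
f 26 31 27
f 26 27 33
f 26 33 36
f 26 36 37
f 27 31 35
f 31 37 30
f 37 36 28
f 36 33 32
f 33 27 34
f 29 35 30
f 29 30 28
f 29 28 32
f 29 32 34
f 29 34 35
f 30 35 31
f 28 30 37
f 32 28 36
f 34 32 33
f 35 34 27
f 39 38 41
f 39 41 40
f 41 38 42
f 41 42 40
f 42 38 43
f 42 43 40
f 43 38 44
f 43 44 40
f 44 38 45
f 44 45 40
f 45 38 46
f 45 46 40
f 46 38 47
f 46 47 40
f 47 38 48
f 47 48 40
f 48 38 49
f 48 49 40
f 49 38 50
f 49 50 40
f 50 38 51
f 50 51 40
f 51 38 52
f 51 52 40
f 52 38 39
f 52 39 40
f 54 53 57
f 54 57 55
f 55 57 58
f 55 58 56
f 57 53 59
f 57 59 58
f 58 59 60
f 58 60 56
f 59 53 61
f 59 61 60
f 60 61 62
f 60 62 56
f 61 53 63
f 61 63 62
f 62 63 64
f 62 64 56
f 63 53 65
f 63 65 64
f 64 65 66
f 64 66 56
f 65 53 67
f 65 67 66
f 66 67 68
f 66 68 56
f 67 53 69
f 67 69 68
f 68 69 70
f 68 70 56
f 69 53 71
f 69 71 70
f 70 71 72
f 70 72 56
f 71 53 54
f 71 54 72
f 72 54 55
f 72 55 56

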